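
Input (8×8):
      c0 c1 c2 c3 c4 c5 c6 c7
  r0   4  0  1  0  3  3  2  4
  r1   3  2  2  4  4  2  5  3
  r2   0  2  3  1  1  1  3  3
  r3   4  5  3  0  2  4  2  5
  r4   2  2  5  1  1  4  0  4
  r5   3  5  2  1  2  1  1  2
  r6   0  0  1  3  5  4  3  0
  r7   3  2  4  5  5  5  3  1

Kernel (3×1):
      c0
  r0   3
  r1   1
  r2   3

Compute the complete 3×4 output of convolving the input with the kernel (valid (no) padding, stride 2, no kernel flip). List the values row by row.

15 14 16 20
10 27 8 11
9 20 20 10

Output[0,0]: The receptive field on the input at this output position is [4 / 3 / 0]. Elementwise product with the kernel and sum: 4·3 + 3·1 + 0·3.
Output[0,1]: The receptive field on the input at this output position is [1 / 2 / 3]. Elementwise product with the kernel and sum: 1·3 + 2·1 + 3·3.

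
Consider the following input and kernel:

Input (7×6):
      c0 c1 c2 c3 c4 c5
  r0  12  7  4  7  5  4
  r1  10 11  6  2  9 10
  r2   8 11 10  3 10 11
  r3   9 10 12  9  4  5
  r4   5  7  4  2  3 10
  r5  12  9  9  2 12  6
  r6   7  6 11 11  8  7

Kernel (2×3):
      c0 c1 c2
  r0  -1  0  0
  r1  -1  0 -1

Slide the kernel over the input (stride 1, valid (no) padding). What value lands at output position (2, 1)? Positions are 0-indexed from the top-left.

-30

The receptive field on the input at this output position is [11 10 3 / 10 12 9]. Elementwise product with the kernel and sum: 11·-1 + 10·-1 + 9·-1.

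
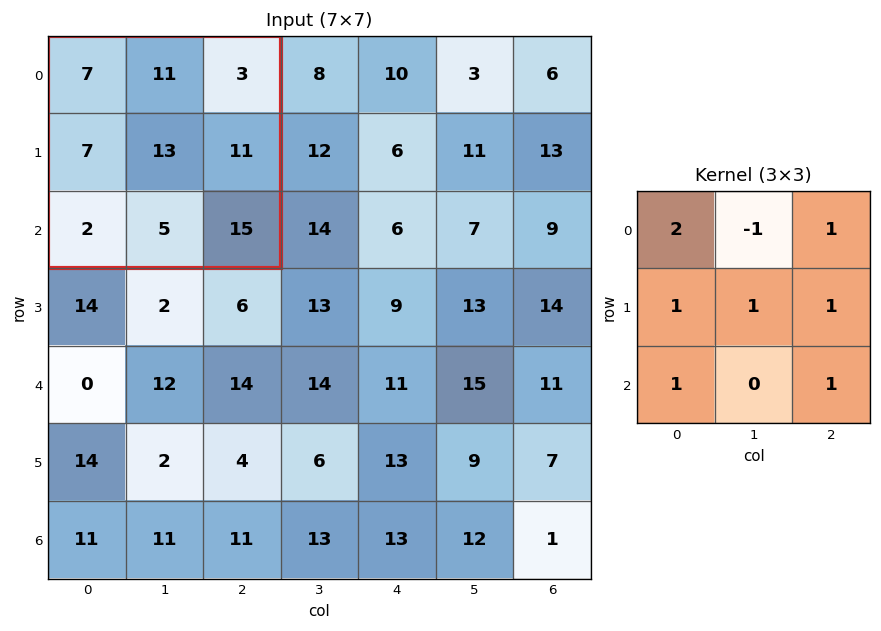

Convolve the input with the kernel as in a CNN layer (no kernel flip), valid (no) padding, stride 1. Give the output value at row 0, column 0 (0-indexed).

54

The receptive field on the input at this output position is [7 11 3 / 7 13 11 / 2 5 15]. Elementwise product with the kernel and sum: 7·2 + 11·-1 + 3·1 + 7·1 + 13·1 + 11·1 + 2·1 + 15·1.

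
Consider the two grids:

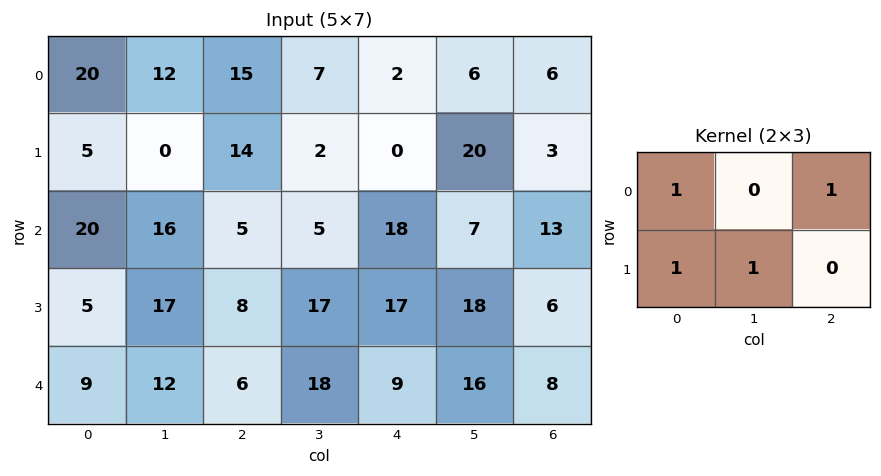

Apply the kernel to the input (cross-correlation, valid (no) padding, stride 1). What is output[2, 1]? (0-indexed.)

46

The receptive field on the input at this output position is [16 5 5 / 17 8 17]. Elementwise product with the kernel and sum: 16·1 + 5·1 + 17·1 + 8·1.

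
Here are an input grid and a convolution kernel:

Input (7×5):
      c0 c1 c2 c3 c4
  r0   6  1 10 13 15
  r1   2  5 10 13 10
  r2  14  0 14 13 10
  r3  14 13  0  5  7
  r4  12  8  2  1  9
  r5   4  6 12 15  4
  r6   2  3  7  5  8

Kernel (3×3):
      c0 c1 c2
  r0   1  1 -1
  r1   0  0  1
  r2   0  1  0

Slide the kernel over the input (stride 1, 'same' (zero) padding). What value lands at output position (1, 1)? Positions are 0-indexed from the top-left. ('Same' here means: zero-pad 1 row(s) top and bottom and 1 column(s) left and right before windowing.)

The receptive field on the zero-padded input at this output position is [6 1 10 / 2 5 10 / 14 0 14]. Elementwise product with the kernel and sum: 6·1 + 1·1 + 10·-1 + 10·1 + 0·1.

7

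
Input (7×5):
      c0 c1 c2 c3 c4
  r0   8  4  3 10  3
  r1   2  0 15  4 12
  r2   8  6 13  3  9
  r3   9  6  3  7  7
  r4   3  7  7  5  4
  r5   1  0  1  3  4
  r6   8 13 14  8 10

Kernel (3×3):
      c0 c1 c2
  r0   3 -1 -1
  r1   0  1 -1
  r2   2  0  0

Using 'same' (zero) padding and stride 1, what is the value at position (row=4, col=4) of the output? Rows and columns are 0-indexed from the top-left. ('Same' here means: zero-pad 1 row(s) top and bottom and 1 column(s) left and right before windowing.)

24

The receptive field on the zero-padded input at this output position is [7 7 0 / 5 4 0 / 3 4 0]. Elementwise product with the kernel and sum: 7·3 + 7·-1 + 0·-1 + 4·1 + 0·-1 + 3·2.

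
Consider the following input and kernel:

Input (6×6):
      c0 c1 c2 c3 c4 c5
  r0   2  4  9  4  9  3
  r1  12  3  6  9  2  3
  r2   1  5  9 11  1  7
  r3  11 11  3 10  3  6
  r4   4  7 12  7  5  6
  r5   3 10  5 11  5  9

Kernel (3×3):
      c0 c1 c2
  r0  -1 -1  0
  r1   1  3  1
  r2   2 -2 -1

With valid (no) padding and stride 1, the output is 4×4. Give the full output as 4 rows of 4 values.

Output[0,0]: The receptive field on the input at this output position is [2 4 9 / 12 3 6 / 1 5 9]. Elementwise product with the kernel and sum: 2·-1 + 4·-1 + 12·1 + 3·3 + 6·1 + 1·2 + 5·-2 + 9·-1.
Output[0,1]: The receptive field on the input at this output position is [4 9 4 / 3 6 9 / 5 9 11]. Elementwise product with the kernel and sum: 4·-1 + 9·-1 + 3·1 + 6·3 + 9·1 + 5·2 + 9·-2 + 11·-1.

4 -2 17 18
7 40 11 18
23 -1 21 11
-4 35 8 18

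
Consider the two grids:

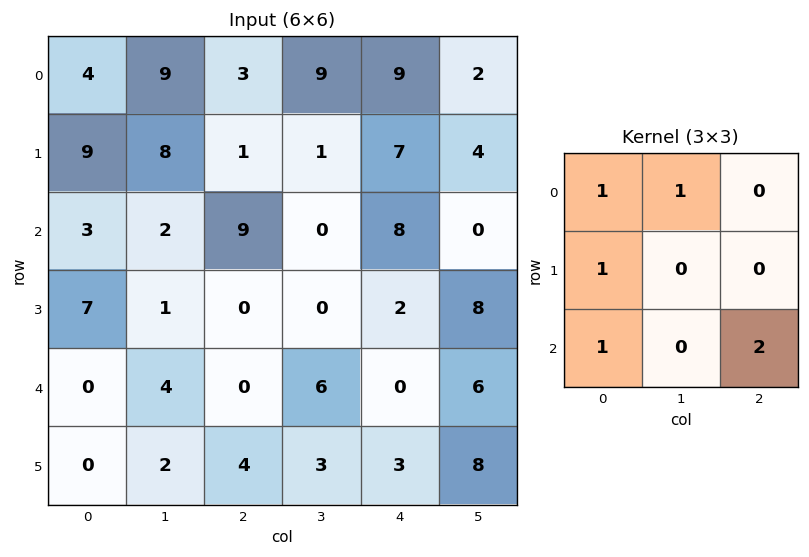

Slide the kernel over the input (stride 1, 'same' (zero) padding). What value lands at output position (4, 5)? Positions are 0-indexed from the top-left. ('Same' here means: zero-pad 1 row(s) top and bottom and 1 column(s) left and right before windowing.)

The receptive field on the zero-padded input at this output position is [2 8 0 / 0 6 0 / 3 8 0]. Elementwise product with the kernel and sum: 2·1 + 8·1 + 0·1 + 3·1 + 0·2.

13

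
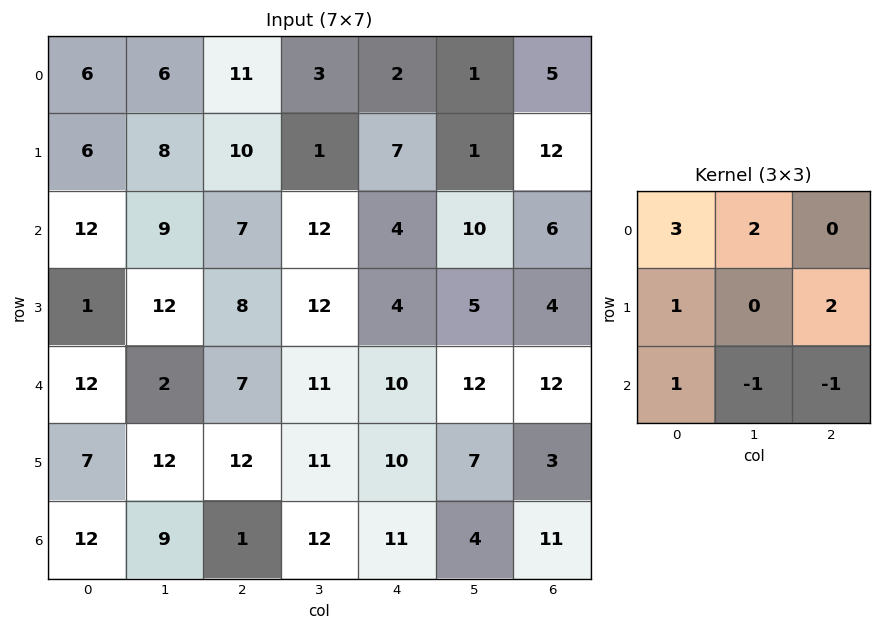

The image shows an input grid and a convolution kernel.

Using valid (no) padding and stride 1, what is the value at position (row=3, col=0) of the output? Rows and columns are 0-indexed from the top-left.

The receptive field on the input at this output position is [1 12 8 / 12 2 7 / 7 12 12]. Elementwise product with the kernel and sum: 1·3 + 12·2 + 12·1 + 7·2 + 7·1 + 12·-1 + 12·-1.

36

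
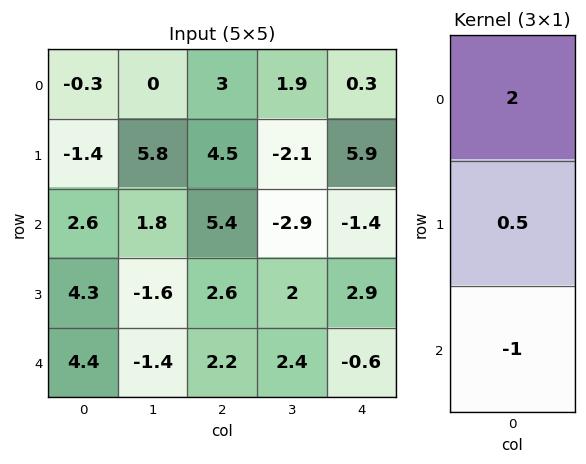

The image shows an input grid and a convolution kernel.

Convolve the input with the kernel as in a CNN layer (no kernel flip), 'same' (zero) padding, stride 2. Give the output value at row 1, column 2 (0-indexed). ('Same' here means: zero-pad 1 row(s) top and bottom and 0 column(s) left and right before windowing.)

8.2

The receptive field on the zero-padded input at this output position is [5.9 / -1.4 / 2.9]. Elementwise product with the kernel and sum: 5.9·2 + -1.4·0.5 + 2.9·-1.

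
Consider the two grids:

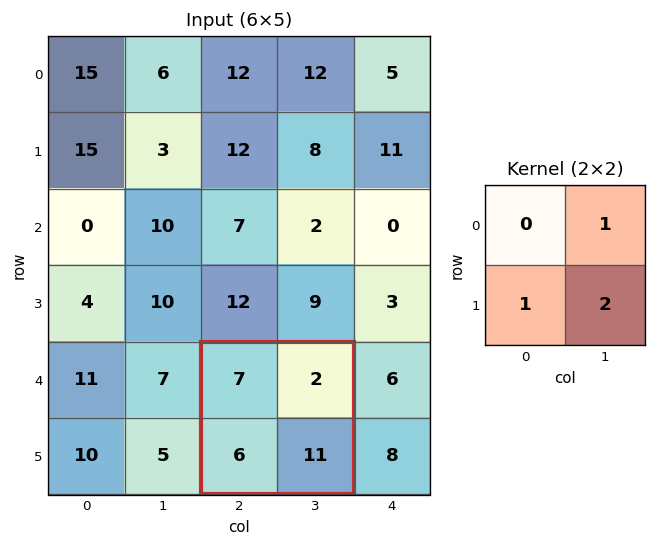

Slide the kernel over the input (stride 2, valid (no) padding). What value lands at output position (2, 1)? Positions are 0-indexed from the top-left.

The receptive field on the input at this output position is [7 2 / 6 11]. Elementwise product with the kernel and sum: 2·1 + 6·1 + 11·2.

30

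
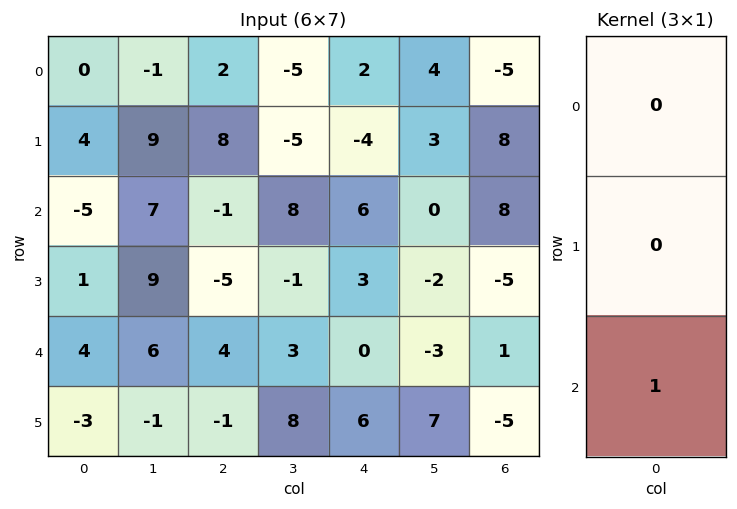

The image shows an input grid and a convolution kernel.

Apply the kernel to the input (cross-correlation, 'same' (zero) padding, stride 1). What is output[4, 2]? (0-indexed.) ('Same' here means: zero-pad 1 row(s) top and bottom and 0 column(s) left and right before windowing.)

The receptive field on the zero-padded input at this output position is [-5 / 4 / -1]. Elementwise product with the kernel and sum: -1·1.

-1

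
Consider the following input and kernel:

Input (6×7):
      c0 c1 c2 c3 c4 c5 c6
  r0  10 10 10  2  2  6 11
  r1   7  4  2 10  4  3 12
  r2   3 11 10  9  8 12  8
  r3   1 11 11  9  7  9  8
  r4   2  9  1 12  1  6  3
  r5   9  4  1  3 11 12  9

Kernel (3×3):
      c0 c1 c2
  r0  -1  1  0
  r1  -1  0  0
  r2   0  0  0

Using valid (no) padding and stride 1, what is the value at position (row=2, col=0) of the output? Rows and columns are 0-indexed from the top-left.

The receptive field on the input at this output position is [3 11 10 / 1 11 11 / 2 9 1]. Elementwise product with the kernel and sum: 3·-1 + 11·1 + 1·-1.

7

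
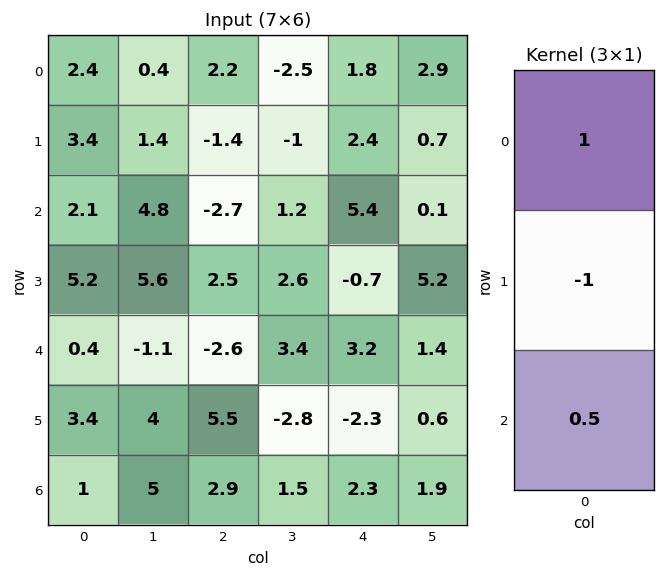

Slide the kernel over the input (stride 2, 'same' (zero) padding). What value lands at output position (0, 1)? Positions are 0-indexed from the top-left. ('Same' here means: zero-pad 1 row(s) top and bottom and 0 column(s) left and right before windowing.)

The receptive field on the zero-padded input at this output position is [0 / 2.2 / -1.4]. Elementwise product with the kernel and sum: 0·1 + 2.2·-1 + -1.4·0.5.

-2.9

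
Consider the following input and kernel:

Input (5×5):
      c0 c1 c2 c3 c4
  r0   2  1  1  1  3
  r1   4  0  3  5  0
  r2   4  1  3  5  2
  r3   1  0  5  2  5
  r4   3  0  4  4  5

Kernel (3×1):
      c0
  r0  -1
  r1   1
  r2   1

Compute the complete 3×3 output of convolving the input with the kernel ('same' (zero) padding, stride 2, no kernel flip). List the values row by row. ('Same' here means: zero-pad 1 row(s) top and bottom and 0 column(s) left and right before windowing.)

6 4 3
1 5 7
2 -1 0

Output[0,0]: The receptive field on the zero-padded input at this output position is [0 / 2 / 4]. Elementwise product with the kernel and sum: 0·-1 + 2·1 + 4·1.
Output[0,1]: The receptive field on the zero-padded input at this output position is [0 / 1 / 3]. Elementwise product with the kernel and sum: 0·-1 + 1·1 + 3·1.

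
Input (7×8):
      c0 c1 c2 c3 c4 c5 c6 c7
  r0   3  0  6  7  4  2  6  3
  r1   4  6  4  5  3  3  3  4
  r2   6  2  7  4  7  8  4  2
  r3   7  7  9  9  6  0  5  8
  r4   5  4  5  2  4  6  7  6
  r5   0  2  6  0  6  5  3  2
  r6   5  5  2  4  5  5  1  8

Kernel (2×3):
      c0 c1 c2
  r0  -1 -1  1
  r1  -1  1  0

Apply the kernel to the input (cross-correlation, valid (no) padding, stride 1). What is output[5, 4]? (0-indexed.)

The receptive field on the input at this output position is [6 5 3 / 5 5 1]. Elementwise product with the kernel and sum: 6·-1 + 5·-1 + 3·1 + 5·-1 + 5·1.

-8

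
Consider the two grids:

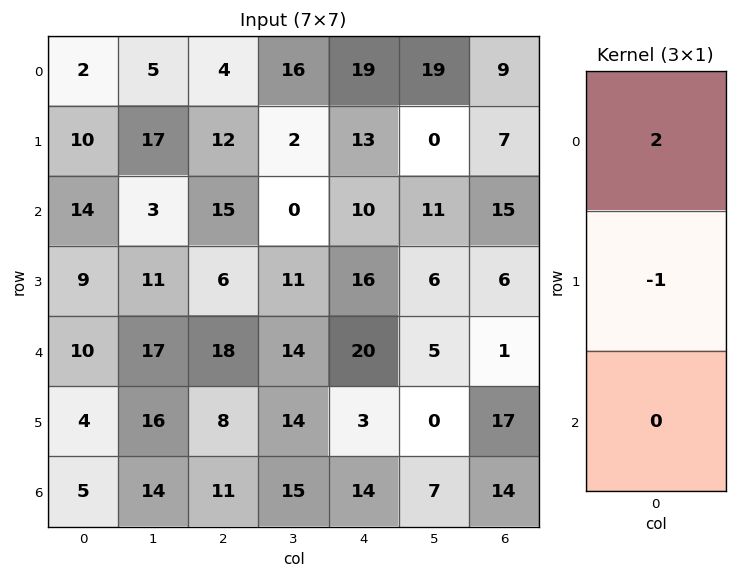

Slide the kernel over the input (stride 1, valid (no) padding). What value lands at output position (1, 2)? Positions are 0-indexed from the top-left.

9

The receptive field on the input at this output position is [12 / 15 / 6]. Elementwise product with the kernel and sum: 12·2 + 15·-1.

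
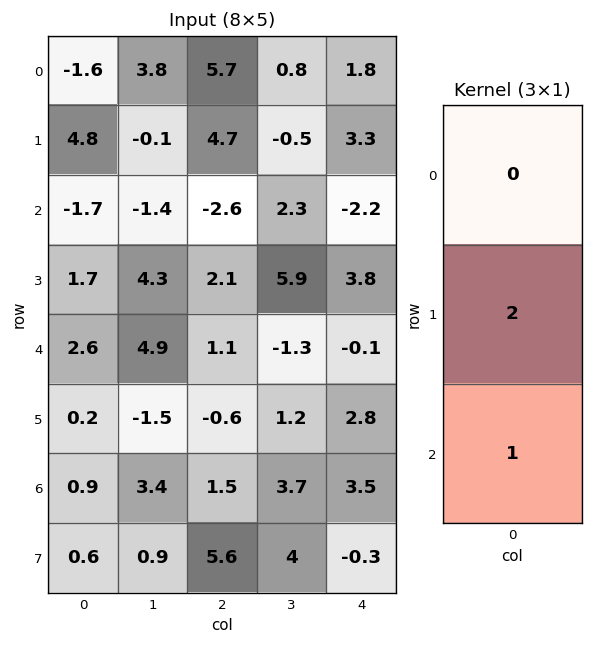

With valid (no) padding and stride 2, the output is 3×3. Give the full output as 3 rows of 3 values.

7.9 6.8 4.4
6 5.3 7.5
1.3 0.3 9.1

Output[0,0]: The receptive field on the input at this output position is [-1.6 / 4.8 / -1.7]. Elementwise product with the kernel and sum: 4.8·2 + -1.7·1.
Output[0,1]: The receptive field on the input at this output position is [5.7 / 4.7 / -2.6]. Elementwise product with the kernel and sum: 4.7·2 + -2.6·1.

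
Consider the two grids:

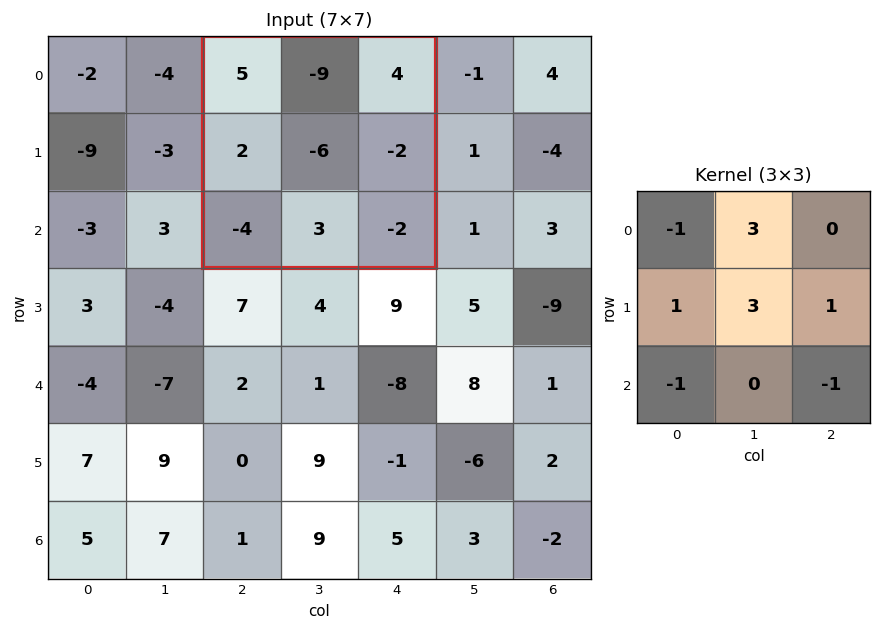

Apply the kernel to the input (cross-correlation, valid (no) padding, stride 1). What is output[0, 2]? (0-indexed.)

The receptive field on the input at this output position is [5 -9 4 / 2 -6 -2 / -4 3 -2]. Elementwise product with the kernel and sum: 5·-1 + -9·3 + 2·1 + -6·3 + -2·1 + -4·-1 + -2·-1.

-44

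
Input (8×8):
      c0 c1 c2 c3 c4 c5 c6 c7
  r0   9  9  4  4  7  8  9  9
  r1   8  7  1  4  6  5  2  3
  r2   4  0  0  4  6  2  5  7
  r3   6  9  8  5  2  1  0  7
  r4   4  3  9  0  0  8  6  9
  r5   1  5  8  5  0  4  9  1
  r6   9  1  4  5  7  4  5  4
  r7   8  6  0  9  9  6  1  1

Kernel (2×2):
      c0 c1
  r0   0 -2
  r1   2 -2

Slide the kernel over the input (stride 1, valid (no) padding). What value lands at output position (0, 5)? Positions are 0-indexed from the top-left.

The receptive field on the input at this output position is [8 9 / 5 2]. Elementwise product with the kernel and sum: 9·-2 + 5·2 + 2·-2.

-12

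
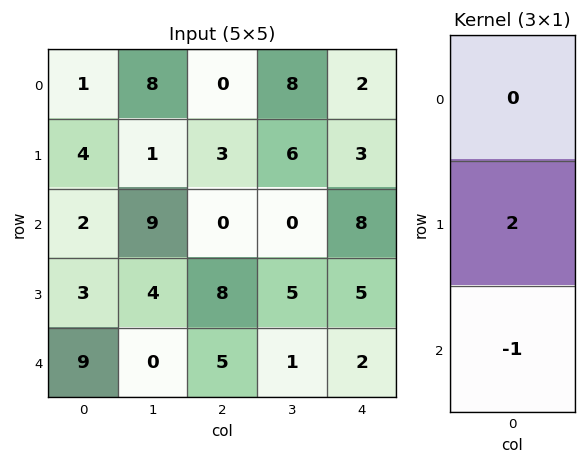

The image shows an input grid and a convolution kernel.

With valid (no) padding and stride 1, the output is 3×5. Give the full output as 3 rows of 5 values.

6 -7 6 12 -2
1 14 -8 -5 11
-3 8 11 9 8

Output[0,0]: The receptive field on the input at this output position is [1 / 4 / 2]. Elementwise product with the kernel and sum: 4·2 + 2·-1.
Output[0,1]: The receptive field on the input at this output position is [8 / 1 / 9]. Elementwise product with the kernel and sum: 1·2 + 9·-1.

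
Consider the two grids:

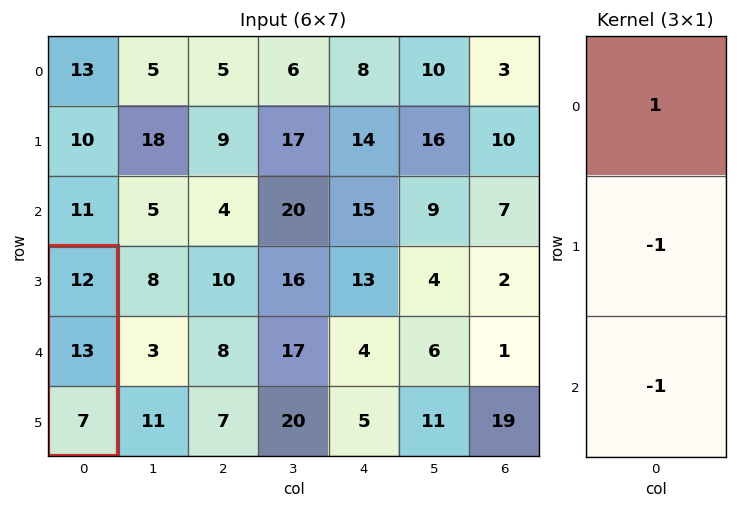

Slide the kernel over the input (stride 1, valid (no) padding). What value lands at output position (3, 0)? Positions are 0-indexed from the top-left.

-8

The receptive field on the input at this output position is [12 / 13 / 7]. Elementwise product with the kernel and sum: 12·1 + 13·-1 + 7·-1.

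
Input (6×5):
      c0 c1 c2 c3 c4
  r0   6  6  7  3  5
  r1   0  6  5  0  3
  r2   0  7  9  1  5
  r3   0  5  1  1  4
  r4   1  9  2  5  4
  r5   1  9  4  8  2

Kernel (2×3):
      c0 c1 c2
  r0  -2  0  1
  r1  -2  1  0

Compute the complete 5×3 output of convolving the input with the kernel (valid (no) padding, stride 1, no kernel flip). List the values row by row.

Output[0,0]: The receptive field on the input at this output position is [6 6 7 / 0 6 5]. Elementwise product with the kernel and sum: 6·-2 + 7·1 + 0·-2 + 6·1.

1 -16 -19
12 -17 -24
14 -22 -14
8 -25 3
7 -27 0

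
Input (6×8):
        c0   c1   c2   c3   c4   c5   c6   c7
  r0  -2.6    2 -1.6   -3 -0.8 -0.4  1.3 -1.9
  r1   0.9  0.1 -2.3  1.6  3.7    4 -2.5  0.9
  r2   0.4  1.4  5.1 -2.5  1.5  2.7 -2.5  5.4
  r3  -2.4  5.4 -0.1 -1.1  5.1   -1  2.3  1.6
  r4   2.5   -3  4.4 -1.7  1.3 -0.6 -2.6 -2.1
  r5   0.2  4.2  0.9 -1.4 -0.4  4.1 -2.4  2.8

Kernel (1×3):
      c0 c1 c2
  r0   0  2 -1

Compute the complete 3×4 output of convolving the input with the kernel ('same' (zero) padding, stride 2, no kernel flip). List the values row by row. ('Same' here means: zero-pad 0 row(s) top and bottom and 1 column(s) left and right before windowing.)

Output[0,0]: The receptive field on the zero-padded input at this output position is [0 -2.6 2]. Elementwise product with the kernel and sum: -2.6·2 + 2·-1.
Output[0,1]: The receptive field on the zero-padded input at this output position is [2 -1.6 -3]. Elementwise product with the kernel and sum: -1.6·2 + -3·-1.

-7.2 -0.2 -1.2 4.5
-0.6 12.7 0.3 -10.4
8 10.5 3.2 -3.1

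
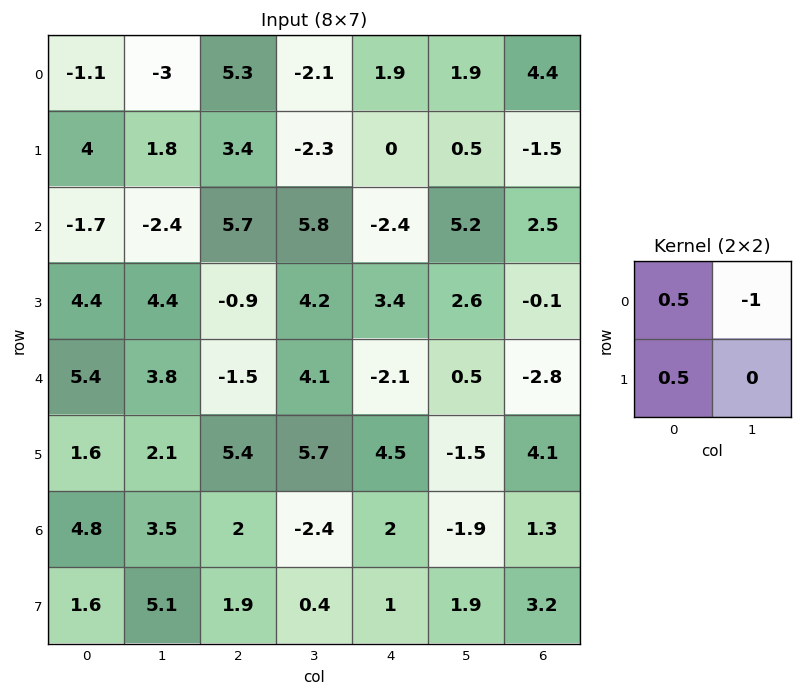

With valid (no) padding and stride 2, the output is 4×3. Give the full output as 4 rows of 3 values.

4.45 6.45 -0.95
3.75 -3.4 -4.7
-0.3 -2.15 0.7
-0.3 4.35 3.4

Output[0,0]: The receptive field on the input at this output position is [-1.1 -3 / 4 1.8]. Elementwise product with the kernel and sum: -1.1·0.5 + -3·-1 + 4·0.5.
Output[0,1]: The receptive field on the input at this output position is [5.3 -2.1 / 3.4 -2.3]. Elementwise product with the kernel and sum: 5.3·0.5 + -2.1·-1 + 3.4·0.5.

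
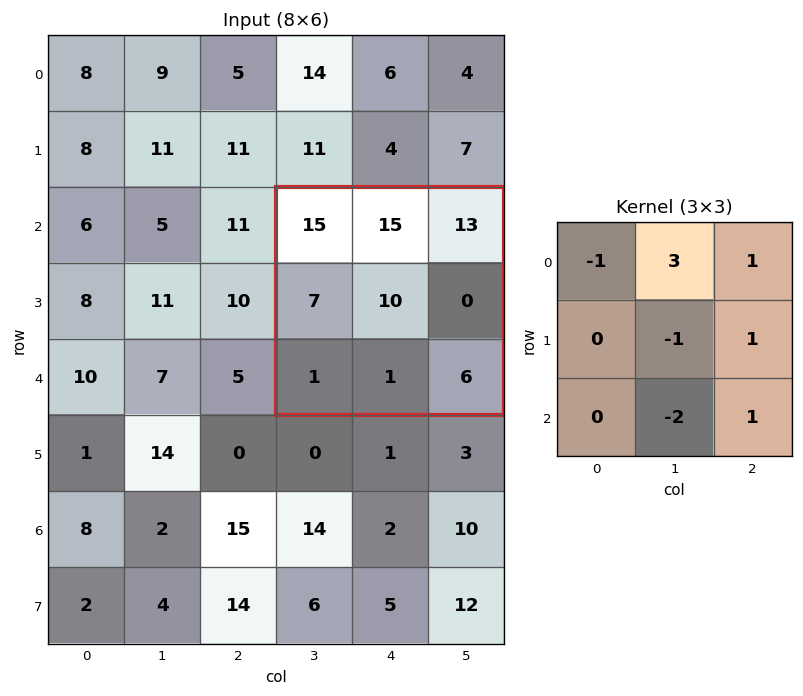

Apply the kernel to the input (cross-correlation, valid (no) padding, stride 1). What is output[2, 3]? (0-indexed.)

37

The receptive field on the input at this output position is [15 15 13 / 7 10 0 / 1 1 6]. Elementwise product with the kernel and sum: 15·-1 + 15·3 + 13·1 + 10·-1 + 0·1 + 1·-2 + 6·1.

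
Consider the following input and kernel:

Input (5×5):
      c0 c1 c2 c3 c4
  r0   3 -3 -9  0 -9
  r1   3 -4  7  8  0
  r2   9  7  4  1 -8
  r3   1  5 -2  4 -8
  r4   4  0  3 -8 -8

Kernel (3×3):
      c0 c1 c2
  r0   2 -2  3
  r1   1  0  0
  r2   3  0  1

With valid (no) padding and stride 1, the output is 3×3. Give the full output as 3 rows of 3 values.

Output[0,0]: The receptive field on the input at this output position is [3 -3 -9 / 3 -4 7 / 9 7 4]. Elementwise product with the kernel and sum: 3·2 + -3·-2 + -9·3 + 3·1 + 9·3 + 4·1.

19 30 -34
45 28 -12
32 6 -19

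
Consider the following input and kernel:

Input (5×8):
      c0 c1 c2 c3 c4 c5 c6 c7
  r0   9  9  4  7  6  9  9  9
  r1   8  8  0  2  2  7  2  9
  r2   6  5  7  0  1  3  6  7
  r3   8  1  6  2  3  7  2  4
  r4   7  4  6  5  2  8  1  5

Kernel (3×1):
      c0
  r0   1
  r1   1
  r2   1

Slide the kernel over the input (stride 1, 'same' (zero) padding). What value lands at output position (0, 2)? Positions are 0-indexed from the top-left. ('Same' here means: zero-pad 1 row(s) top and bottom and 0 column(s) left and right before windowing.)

4

The receptive field on the zero-padded input at this output position is [0 / 4 / 0]. Elementwise product with the kernel and sum: 0·1 + 4·1 + 0·1.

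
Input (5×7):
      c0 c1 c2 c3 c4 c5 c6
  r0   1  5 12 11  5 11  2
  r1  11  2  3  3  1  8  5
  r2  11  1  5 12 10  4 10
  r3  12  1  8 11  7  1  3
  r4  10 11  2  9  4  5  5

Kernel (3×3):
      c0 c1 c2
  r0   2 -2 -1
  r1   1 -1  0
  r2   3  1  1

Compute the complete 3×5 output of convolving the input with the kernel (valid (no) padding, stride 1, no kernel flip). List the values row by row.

Output[0,0]: The receptive field on the input at this output position is [1 5 12 / 11 2 3 / 11 1 5]. Elementwise product with the kernel and sum: 1·2 + 5·-2 + 12·-1 + 11·1 + 2·-1 + 11·3 + 1·1 + 5·1.

28 -6 34 53 23
70 13 34 39 12
69 17 -8 40 30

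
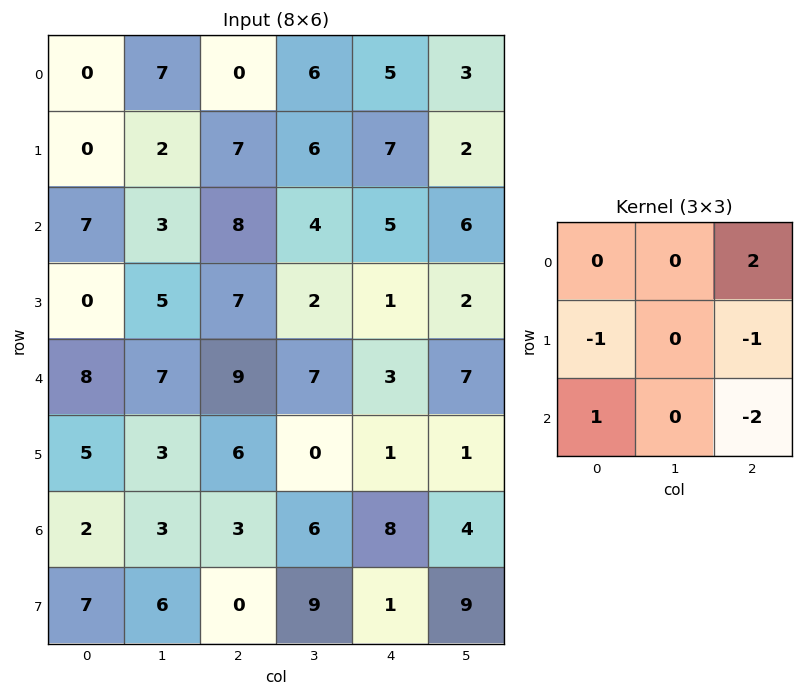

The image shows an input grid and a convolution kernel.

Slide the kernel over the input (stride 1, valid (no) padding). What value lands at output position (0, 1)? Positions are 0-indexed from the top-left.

-1

The receptive field on the input at this output position is [7 0 6 / 2 7 6 / 3 8 4]. Elementwise product with the kernel and sum: 6·2 + 2·-1 + 6·-1 + 3·1 + 4·-2.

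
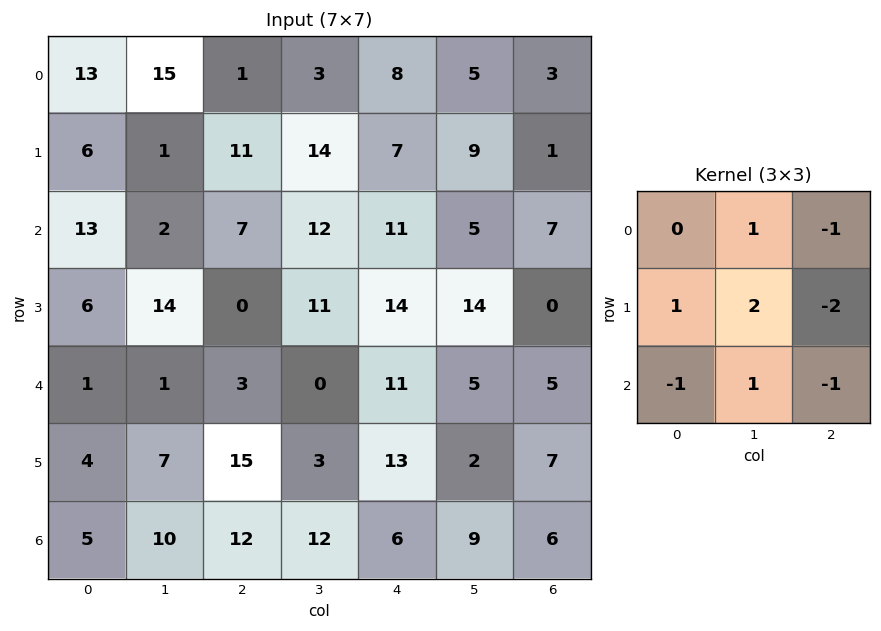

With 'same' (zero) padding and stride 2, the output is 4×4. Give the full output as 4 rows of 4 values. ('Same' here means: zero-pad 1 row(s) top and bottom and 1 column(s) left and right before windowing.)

1 7 -7 3
19 -36 11 6
-11 1 20 20
-13 22 17 28

Output[0,0]: The receptive field on the zero-padded input at this output position is [0 0 0 / 0 13 15 / 0 6 1]. Elementwise product with the kernel and sum: 0·1 + 0·-1 + 0·1 + 13·2 + 15·-2 + 0·-1 + 6·1 + 1·-1.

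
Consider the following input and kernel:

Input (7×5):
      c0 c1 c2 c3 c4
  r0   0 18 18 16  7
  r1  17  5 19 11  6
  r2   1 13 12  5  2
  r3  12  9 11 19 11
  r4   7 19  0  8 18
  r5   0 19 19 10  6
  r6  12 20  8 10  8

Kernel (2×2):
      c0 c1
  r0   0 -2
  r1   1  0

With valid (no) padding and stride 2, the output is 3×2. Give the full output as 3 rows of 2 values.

-19 -13
-14 1
-38 3

Output[0,0]: The receptive field on the input at this output position is [0 18 / 17 5]. Elementwise product with the kernel and sum: 18·-2 + 17·1.
Output[0,1]: The receptive field on the input at this output position is [18 16 / 19 11]. Elementwise product with the kernel and sum: 16·-2 + 19·1.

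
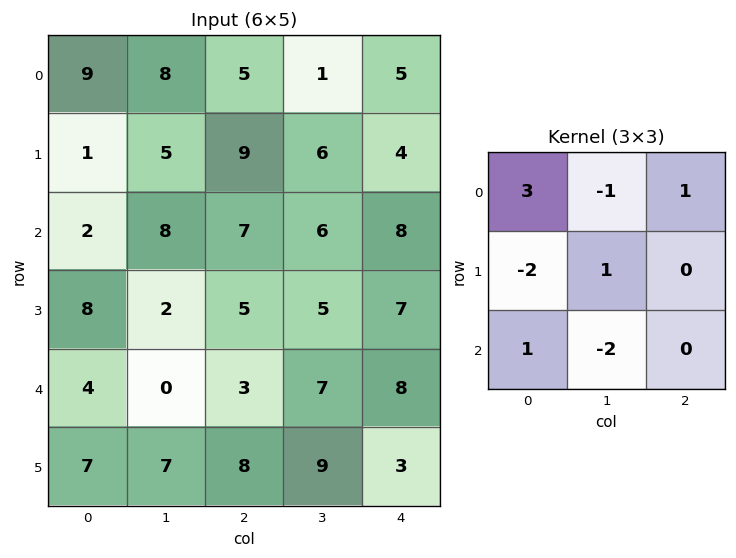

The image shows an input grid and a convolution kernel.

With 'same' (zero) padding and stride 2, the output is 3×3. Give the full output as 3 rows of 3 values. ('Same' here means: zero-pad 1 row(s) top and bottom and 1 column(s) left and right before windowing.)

7 -24 1
-10 -5 1
-16 0 5

Output[0,0]: The receptive field on the zero-padded input at this output position is [0 0 0 / 0 9 8 / 0 1 5]. Elementwise product with the kernel and sum: 0·3 + 0·-1 + 0·1 + 0·-2 + 9·1 + 0·1 + 1·-2.
Output[0,1]: The receptive field on the zero-padded input at this output position is [0 0 0 / 8 5 1 / 5 9 6]. Elementwise product with the kernel and sum: 0·3 + 0·-1 + 0·1 + 8·-2 + 5·1 + 5·1 + 9·-2.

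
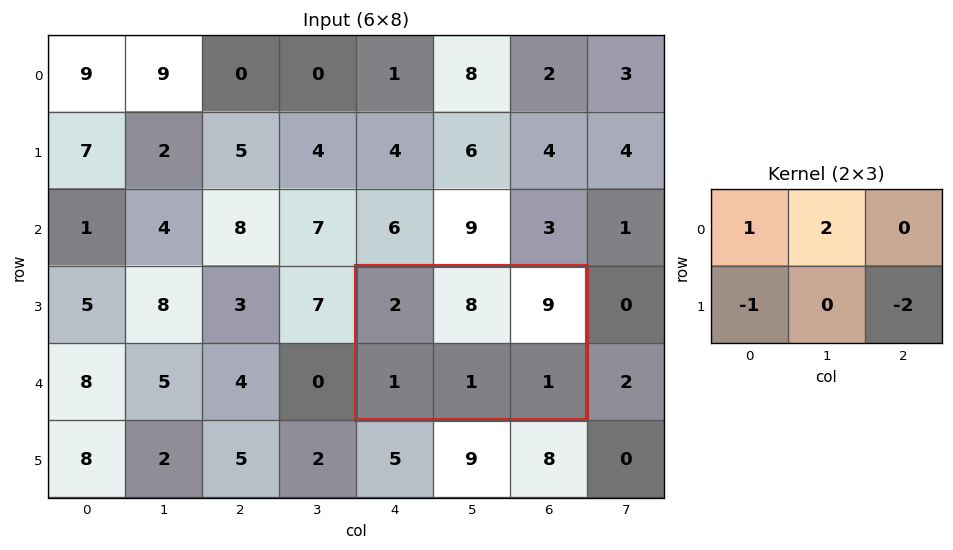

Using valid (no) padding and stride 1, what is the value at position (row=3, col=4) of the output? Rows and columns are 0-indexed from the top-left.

The receptive field on the input at this output position is [2 8 9 / 1 1 1]. Elementwise product with the kernel and sum: 2·1 + 8·2 + 1·-1 + 1·-2.

15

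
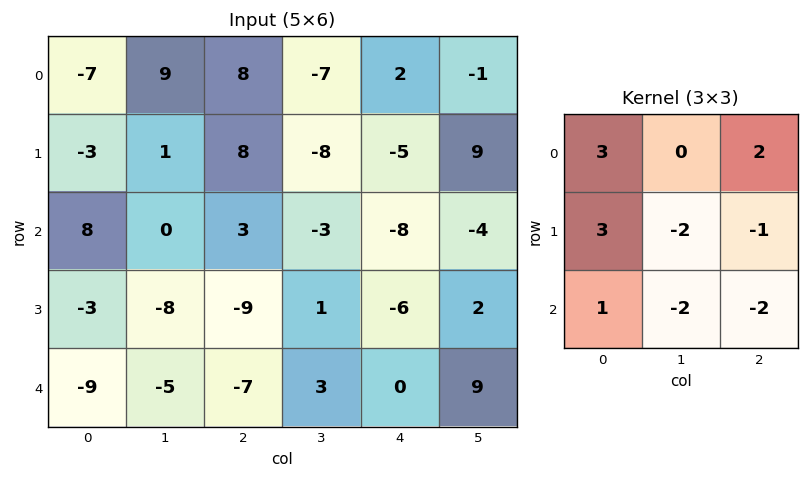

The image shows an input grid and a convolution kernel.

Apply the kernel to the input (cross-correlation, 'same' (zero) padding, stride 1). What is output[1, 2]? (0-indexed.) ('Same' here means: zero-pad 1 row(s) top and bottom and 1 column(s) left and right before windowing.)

8

The receptive field on the zero-padded input at this output position is [9 8 -7 / 1 8 -8 / 0 3 -3]. Elementwise product with the kernel and sum: 9·3 + -7·2 + 1·3 + 8·-2 + -8·-1 + 0·1 + 3·-2 + -3·-2.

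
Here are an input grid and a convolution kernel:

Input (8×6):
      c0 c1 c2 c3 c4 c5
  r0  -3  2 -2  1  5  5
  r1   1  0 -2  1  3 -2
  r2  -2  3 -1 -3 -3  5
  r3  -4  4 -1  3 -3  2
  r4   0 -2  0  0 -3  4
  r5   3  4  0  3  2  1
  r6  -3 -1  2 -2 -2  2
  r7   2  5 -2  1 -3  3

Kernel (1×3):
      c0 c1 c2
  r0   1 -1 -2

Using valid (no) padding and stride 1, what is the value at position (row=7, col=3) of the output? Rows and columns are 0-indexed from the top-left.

-2

The receptive field on the input at this output position is [1 -3 3]. Elementwise product with the kernel and sum: 1·1 + -3·-1 + 3·-2.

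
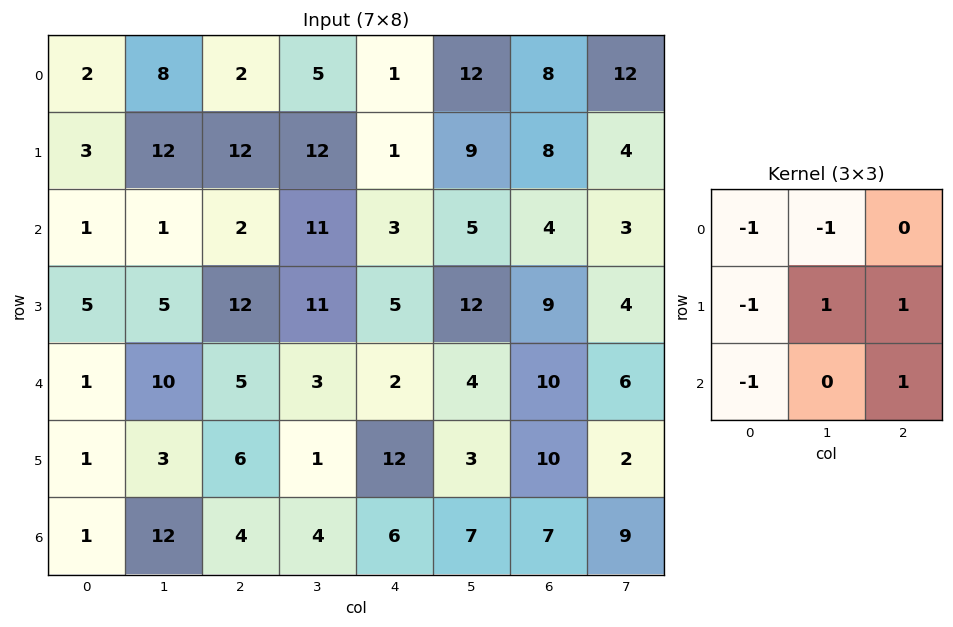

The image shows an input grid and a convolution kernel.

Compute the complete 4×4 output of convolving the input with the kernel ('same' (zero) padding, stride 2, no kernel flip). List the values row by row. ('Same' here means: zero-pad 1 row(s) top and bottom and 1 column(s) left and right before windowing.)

22 -1 5 3
4 -6 -15 -23
9 -21 -11 -10
12 -13 -4 -4

Output[0,0]: The receptive field on the zero-padded input at this output position is [0 0 0 / 0 2 8 / 0 3 12]. Elementwise product with the kernel and sum: 0·-1 + 0·-1 + 0·-1 + 2·1 + 8·1 + 0·-1 + 12·1.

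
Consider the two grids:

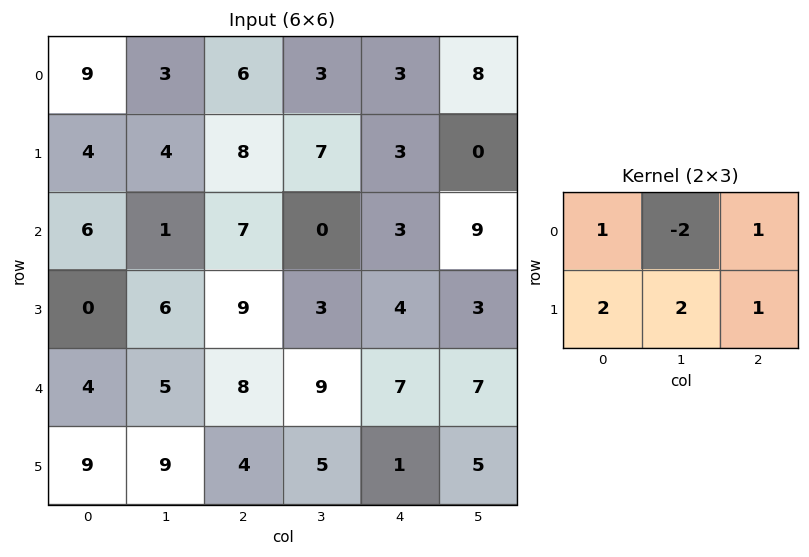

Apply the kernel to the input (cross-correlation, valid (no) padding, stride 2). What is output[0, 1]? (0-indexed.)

36

The receptive field on the input at this output position is [6 3 3 / 8 7 3]. Elementwise product with the kernel and sum: 6·1 + 3·-2 + 3·1 + 8·2 + 7·2 + 3·1.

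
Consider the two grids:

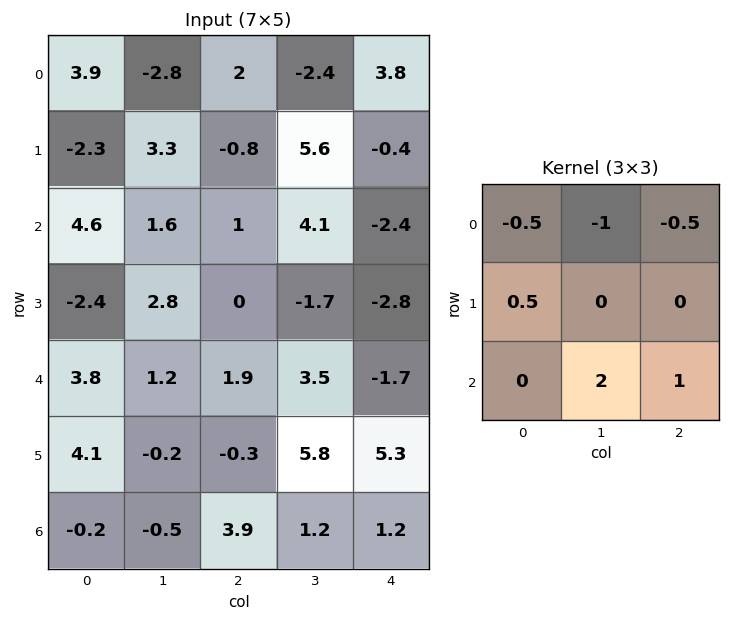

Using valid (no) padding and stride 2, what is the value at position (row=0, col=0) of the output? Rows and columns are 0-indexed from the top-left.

2.9

The receptive field on the input at this output position is [3.9 -2.8 2 / -2.3 3.3 -0.8 / 4.6 1.6 1]. Elementwise product with the kernel and sum: 3.9·-0.5 + -2.8·-1 + 2·-0.5 + -2.3·0.5 + 1.6·2 + 1·1.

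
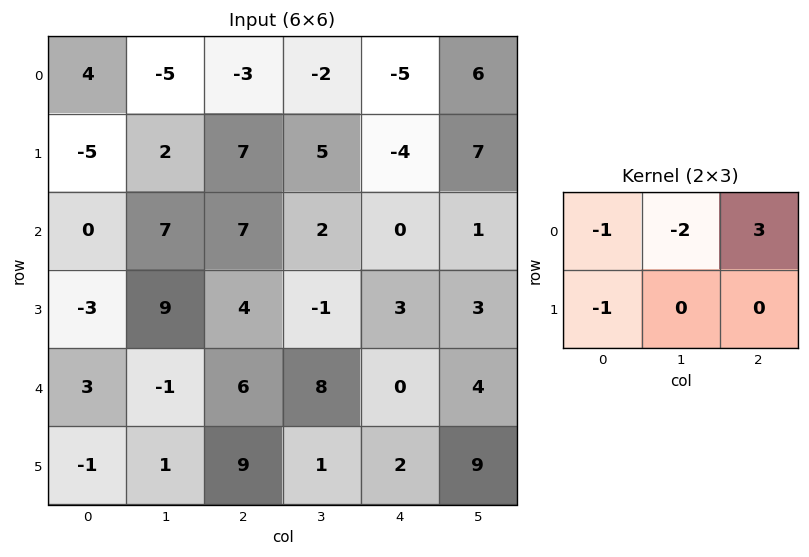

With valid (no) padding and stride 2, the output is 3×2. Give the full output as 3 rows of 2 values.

Output[0,0]: The receptive field on the input at this output position is [4 -5 -3 / -5 2 7]. Elementwise product with the kernel and sum: 4·-1 + -5·-2 + -3·3 + -5·-1.

2 -15
10 -15
18 -31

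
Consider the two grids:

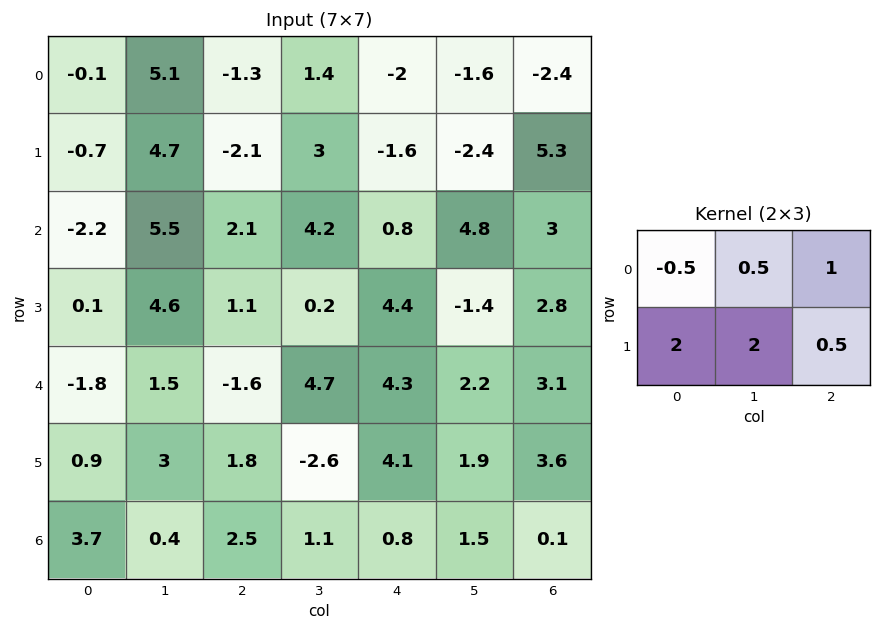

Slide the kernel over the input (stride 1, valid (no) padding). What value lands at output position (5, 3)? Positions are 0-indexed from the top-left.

The receptive field on the input at this output position is [-2.6 4.1 1.9 / 1.1 0.8 1.5]. Elementwise product with the kernel and sum: -2.6·-0.5 + 4.1·0.5 + 1.9·1 + 1.1·2 + 0.8·2 + 1.5·0.5.

9.8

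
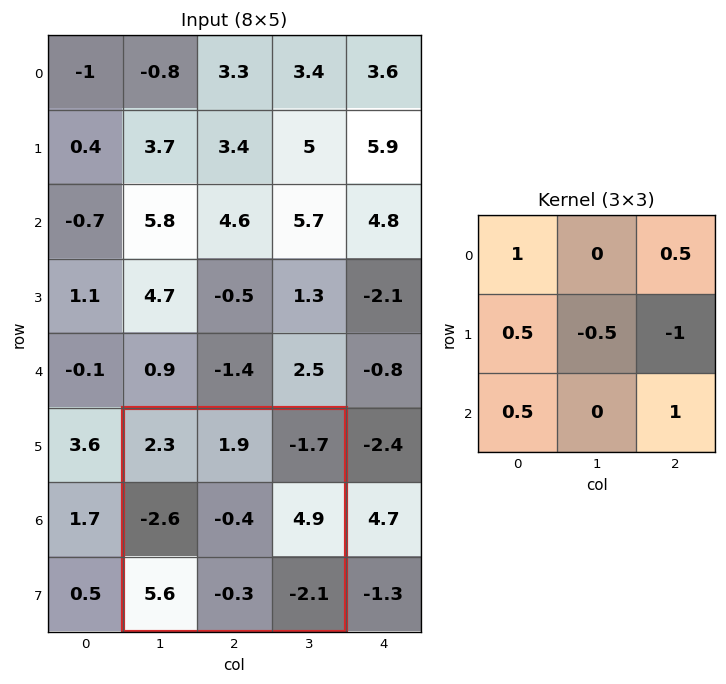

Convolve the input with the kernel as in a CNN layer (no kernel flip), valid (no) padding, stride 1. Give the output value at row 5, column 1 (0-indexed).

-3.85

The receptive field on the input at this output position is [2.3 1.9 -1.7 / -2.6 -0.4 4.9 / 5.6 -0.3 -2.1]. Elementwise product with the kernel and sum: 2.3·1 + -1.7·0.5 + -2.6·0.5 + -0.4·-0.5 + 4.9·-1 + 5.6·0.5 + -2.1·1.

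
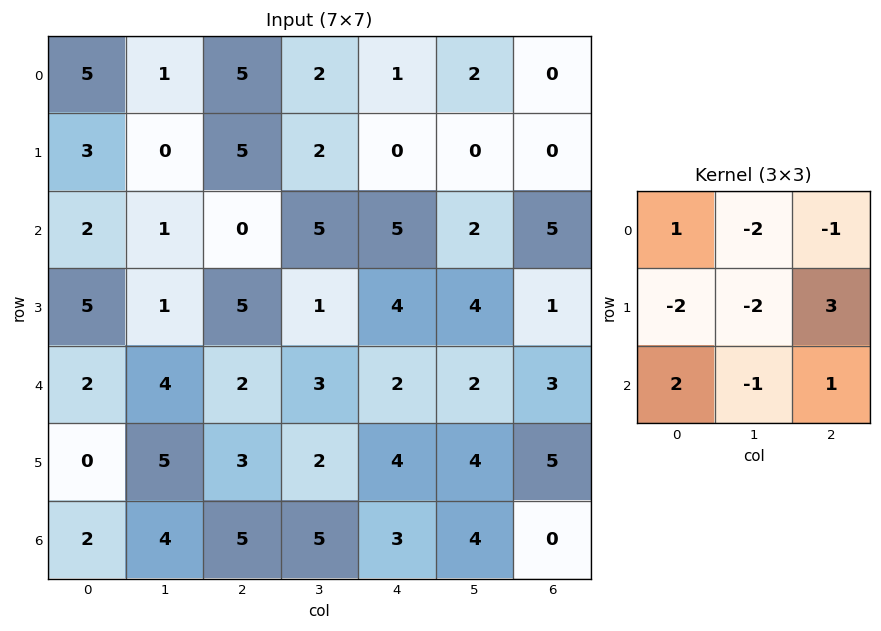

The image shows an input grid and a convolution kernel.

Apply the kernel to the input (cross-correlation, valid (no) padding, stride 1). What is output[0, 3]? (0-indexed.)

The receptive field on the input at this output position is [2 1 2 / 2 0 0 / 5 5 2]. Elementwise product with the kernel and sum: 2·1 + 1·-2 + 2·-1 + 2·-2 + 0·-2 + 0·3 + 5·2 + 5·-1 + 2·1.

1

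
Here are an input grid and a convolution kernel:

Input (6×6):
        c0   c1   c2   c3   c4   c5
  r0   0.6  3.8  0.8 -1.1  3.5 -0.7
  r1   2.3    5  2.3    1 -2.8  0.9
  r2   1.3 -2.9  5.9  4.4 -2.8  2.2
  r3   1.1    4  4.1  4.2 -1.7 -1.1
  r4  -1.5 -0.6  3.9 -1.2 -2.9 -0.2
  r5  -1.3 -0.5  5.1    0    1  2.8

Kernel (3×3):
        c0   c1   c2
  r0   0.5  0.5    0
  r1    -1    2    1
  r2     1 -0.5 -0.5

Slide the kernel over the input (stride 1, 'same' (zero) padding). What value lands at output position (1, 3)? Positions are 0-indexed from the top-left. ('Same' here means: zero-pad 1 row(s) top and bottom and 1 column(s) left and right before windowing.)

The receptive field on the zero-padded input at this output position is [0.8 -1.1 3.5 / 2.3 1 -2.8 / 5.9 4.4 -2.8]. Elementwise product with the kernel and sum: 0.8·0.5 + -1.1·0.5 + 2.3·-1 + 1·2 + -2.8·1 + 5.9·1 + 4.4·-0.5 + -2.8·-0.5.

1.85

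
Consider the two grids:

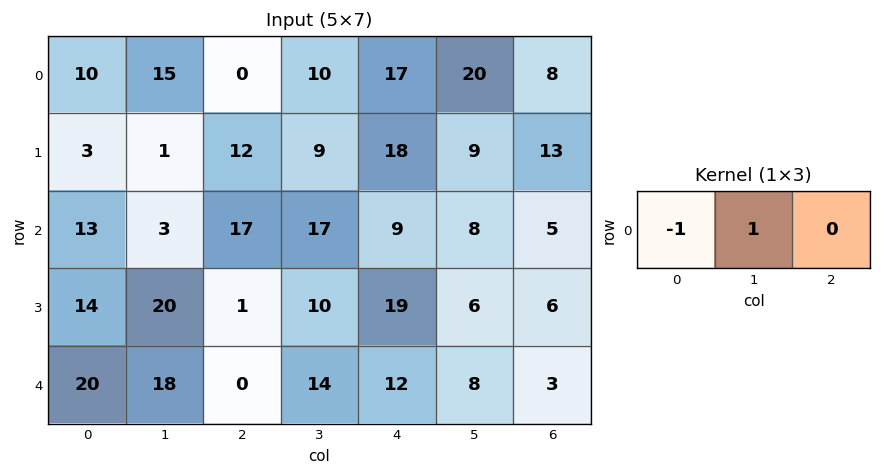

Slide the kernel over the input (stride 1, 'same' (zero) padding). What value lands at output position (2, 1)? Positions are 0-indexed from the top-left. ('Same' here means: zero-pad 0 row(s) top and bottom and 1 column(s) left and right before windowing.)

The receptive field on the zero-padded input at this output position is [13 3 17]. Elementwise product with the kernel and sum: 13·-1 + 3·1.

-10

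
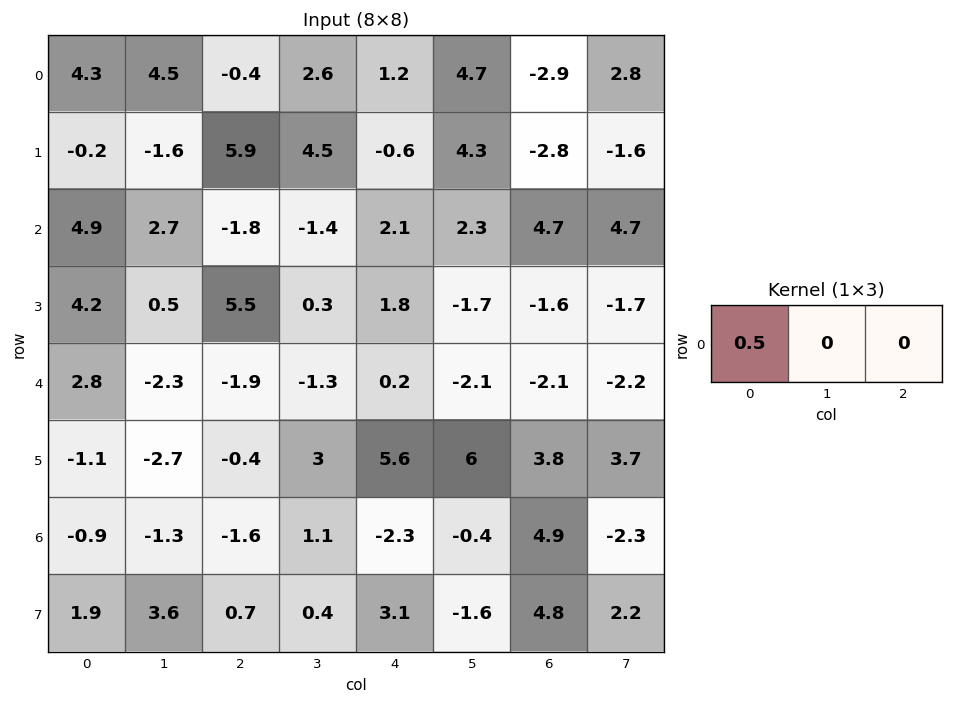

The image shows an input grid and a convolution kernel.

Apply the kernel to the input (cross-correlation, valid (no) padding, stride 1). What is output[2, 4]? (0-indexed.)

The receptive field on the input at this output position is [2.1 2.3 4.7]. Elementwise product with the kernel and sum: 2.1·0.5.

1.05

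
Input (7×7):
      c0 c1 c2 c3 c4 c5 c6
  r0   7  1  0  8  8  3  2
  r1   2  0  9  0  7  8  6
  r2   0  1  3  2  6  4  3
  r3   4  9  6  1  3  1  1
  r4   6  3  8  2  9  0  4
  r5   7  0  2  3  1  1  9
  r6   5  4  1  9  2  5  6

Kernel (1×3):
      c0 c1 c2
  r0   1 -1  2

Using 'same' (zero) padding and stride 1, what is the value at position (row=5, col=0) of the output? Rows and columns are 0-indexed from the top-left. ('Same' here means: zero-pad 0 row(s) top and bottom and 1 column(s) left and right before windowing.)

The receptive field on the zero-padded input at this output position is [0 7 0]. Elementwise product with the kernel and sum: 0·1 + 7·-1 + 0·2.

-7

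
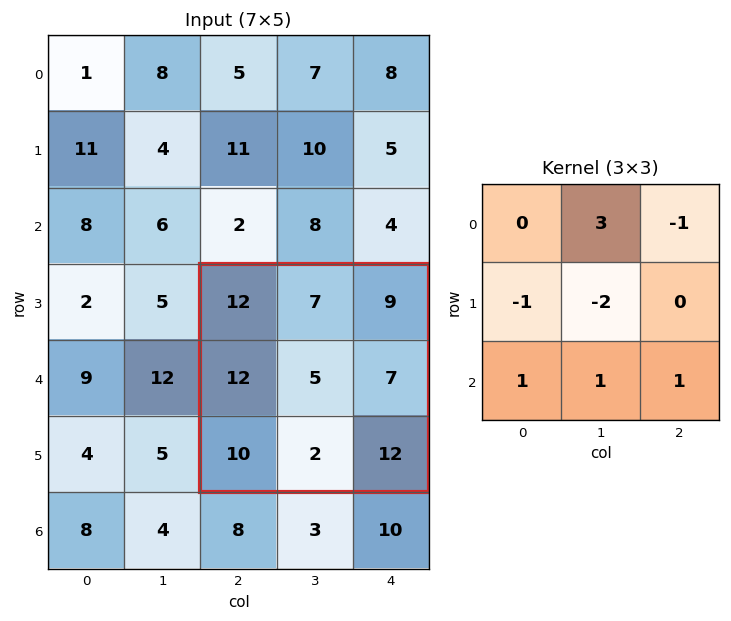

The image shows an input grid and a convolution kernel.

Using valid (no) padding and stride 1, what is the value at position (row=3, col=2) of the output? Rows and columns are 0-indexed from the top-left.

The receptive field on the input at this output position is [12 7 9 / 12 5 7 / 10 2 12]. Elementwise product with the kernel and sum: 7·3 + 9·-1 + 12·-1 + 5·-2 + 10·1 + 2·1 + 12·1.

14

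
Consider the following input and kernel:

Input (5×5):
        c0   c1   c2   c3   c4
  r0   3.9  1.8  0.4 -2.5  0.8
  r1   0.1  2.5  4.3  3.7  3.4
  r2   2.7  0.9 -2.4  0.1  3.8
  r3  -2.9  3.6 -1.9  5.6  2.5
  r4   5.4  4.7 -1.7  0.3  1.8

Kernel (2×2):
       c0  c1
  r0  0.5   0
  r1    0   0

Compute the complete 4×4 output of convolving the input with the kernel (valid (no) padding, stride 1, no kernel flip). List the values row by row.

1.95 0.9 0.2 -1.25
0.05 1.25 2.15 1.85
1.35 0.45 -1.2 0.05
-1.45 1.8 -0.95 2.8

Output[0,0]: The receptive field on the input at this output position is [3.9 1.8 / 0.1 2.5]. Elementwise product with the kernel and sum: 3.9·0.5.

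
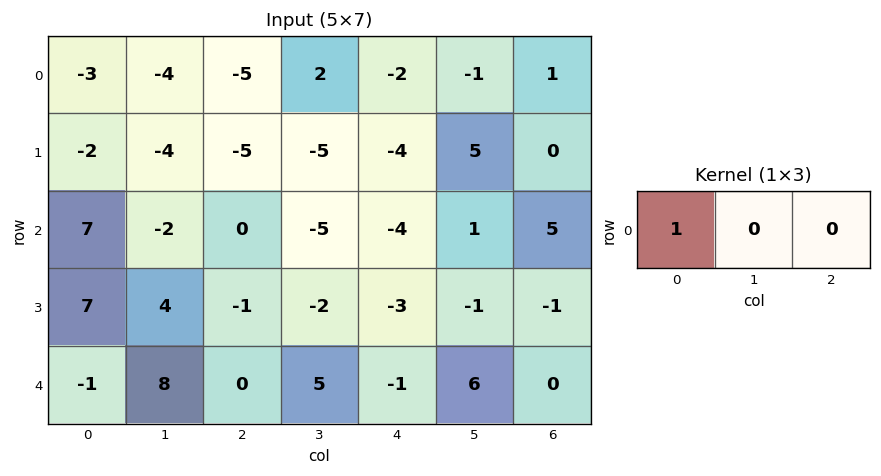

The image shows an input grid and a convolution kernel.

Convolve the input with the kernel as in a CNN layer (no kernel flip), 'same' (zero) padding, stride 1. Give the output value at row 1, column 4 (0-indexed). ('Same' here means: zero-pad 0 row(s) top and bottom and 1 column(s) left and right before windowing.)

-5

The receptive field on the zero-padded input at this output position is [-5 -4 5]. Elementwise product with the kernel and sum: -5·1.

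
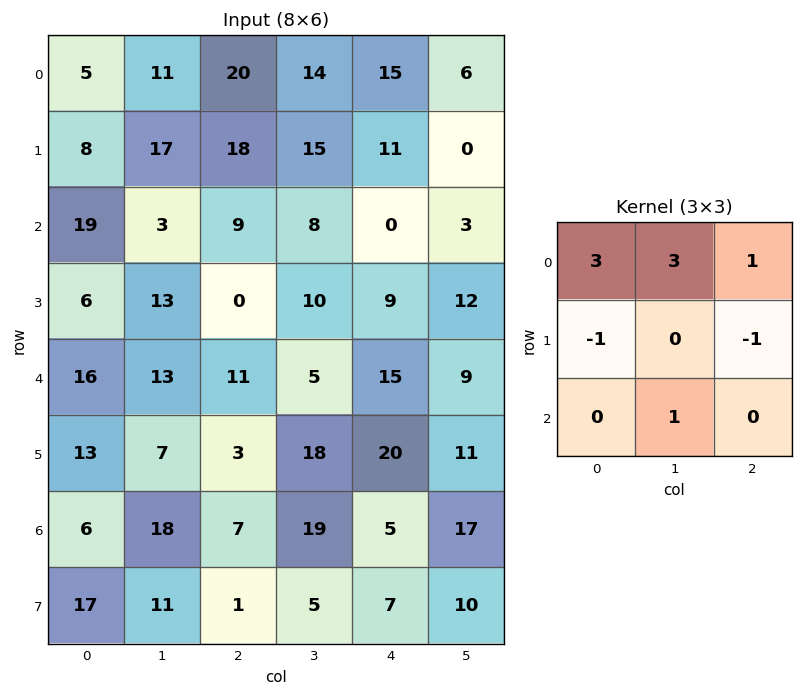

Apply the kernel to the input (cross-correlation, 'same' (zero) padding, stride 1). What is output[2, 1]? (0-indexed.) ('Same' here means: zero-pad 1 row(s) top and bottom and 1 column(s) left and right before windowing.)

The receptive field on the zero-padded input at this output position is [8 17 18 / 19 3 9 / 6 13 0]. Elementwise product with the kernel and sum: 8·3 + 17·3 + 18·1 + 19·-1 + 9·-1 + 13·1.

78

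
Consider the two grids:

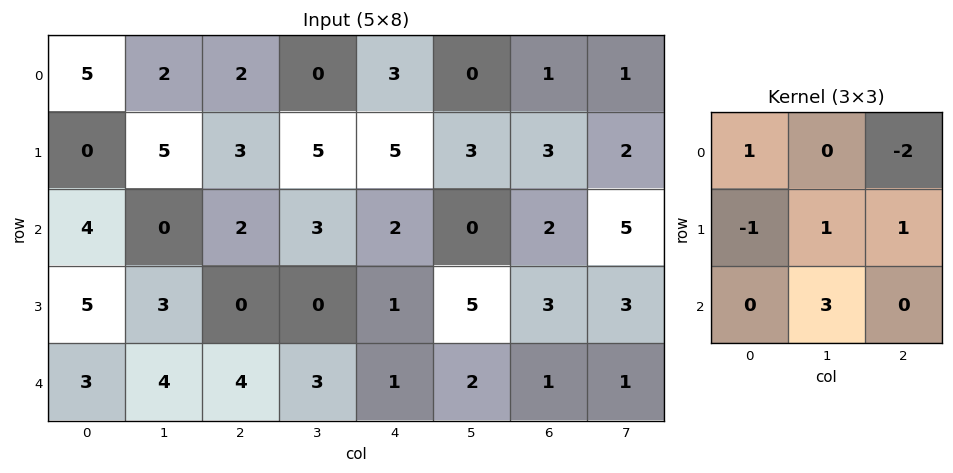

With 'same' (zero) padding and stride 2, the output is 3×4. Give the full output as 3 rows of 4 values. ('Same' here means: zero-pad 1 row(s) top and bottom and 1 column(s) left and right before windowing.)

Output[0,0]: The receptive field on the zero-padded input at this output position is [0 0 0 / 0 5 2 / 0 0 5]. Elementwise product with the kernel and sum: 0·1 + 0·-2 + 0·-1 + 5·1 + 2·1 + 0·3.
Output[0,1]: The receptive field on the zero-padded input at this output position is [0 0 0 / 2 2 0 / 5 3 5]. Elementwise product with the kernel and sum: 0·1 + 0·-2 + 2·-1 + 2·1 + 0·1 + 3·3.

7 9 18 11
9 0 1 15
1 6 -10 -1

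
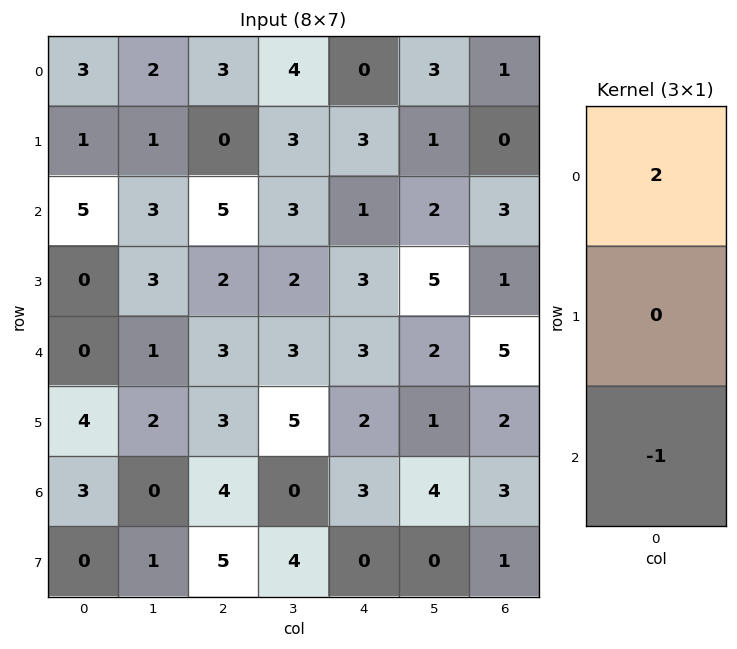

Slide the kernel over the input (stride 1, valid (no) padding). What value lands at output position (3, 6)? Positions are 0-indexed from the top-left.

The receptive field on the input at this output position is [1 / 5 / 2]. Elementwise product with the kernel and sum: 1·2 + 2·-1.

0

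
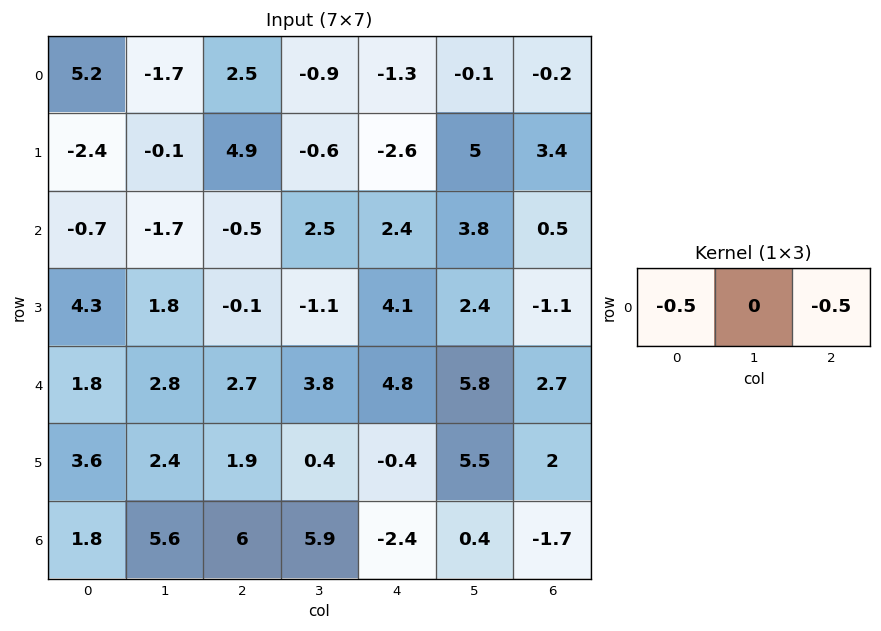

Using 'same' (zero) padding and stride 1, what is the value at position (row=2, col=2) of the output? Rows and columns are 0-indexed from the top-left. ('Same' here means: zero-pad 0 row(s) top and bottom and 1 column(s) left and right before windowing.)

The receptive field on the zero-padded input at this output position is [-1.7 -0.5 2.5]. Elementwise product with the kernel and sum: -1.7·-0.5 + 2.5·-0.5.

-0.4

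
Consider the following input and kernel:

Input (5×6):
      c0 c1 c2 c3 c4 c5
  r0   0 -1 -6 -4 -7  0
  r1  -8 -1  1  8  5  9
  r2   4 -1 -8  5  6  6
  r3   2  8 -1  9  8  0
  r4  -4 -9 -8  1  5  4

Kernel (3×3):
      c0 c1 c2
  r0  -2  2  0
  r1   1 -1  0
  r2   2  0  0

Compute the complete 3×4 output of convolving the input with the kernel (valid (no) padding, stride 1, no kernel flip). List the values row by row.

Output[0,0]: The receptive field on the input at this output position is [0 -1 -6 / -8 -1 1 / 4 -1 -8]. Elementwise product with the kernel and sum: 0·-2 + -1·2 + -8·1 + -1·-1 + 4·2.
Output[0,1]: The receptive field on the input at this output position is [-1 -6 -4 / -1 1 8 / -1 -8 5]. Elementwise product with the kernel and sum: -1·-2 + -6·2 + -1·1 + 1·-1 + -1·2.

-1 -14 -19 7
23 27 -1 11
-24 -23 0 5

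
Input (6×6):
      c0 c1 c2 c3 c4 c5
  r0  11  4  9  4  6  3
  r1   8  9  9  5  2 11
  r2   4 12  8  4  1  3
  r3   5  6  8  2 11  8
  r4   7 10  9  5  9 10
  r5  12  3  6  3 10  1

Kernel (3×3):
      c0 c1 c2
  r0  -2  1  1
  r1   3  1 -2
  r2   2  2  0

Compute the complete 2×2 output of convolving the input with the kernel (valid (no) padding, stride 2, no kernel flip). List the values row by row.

38 44
51 21

Output[0,0]: The receptive field on the input at this output position is [11 4 9 / 8 9 9 / 4 12 8]. Elementwise product with the kernel and sum: 11·-2 + 4·1 + 9·1 + 8·3 + 9·1 + 9·-2 + 4·2 + 12·2.
Output[0,1]: The receptive field on the input at this output position is [9 4 6 / 9 5 2 / 8 4 1]. Elementwise product with the kernel and sum: 9·-2 + 4·1 + 6·1 + 9·3 + 5·1 + 2·-2 + 8·2 + 4·2.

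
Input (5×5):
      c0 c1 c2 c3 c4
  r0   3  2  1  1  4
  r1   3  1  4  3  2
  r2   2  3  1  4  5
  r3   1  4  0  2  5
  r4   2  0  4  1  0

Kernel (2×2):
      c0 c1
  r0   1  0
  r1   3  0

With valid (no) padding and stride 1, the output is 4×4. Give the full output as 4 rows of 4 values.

Output[0,0]: The receptive field on the input at this output position is [3 2 / 3 1]. Elementwise product with the kernel and sum: 3·1 + 3·3.
Output[0,1]: The receptive field on the input at this output position is [2 1 / 1 4]. Elementwise product with the kernel and sum: 2·1 + 1·3.

12 5 13 10
9 10 7 15
5 15 1 10
7 4 12 5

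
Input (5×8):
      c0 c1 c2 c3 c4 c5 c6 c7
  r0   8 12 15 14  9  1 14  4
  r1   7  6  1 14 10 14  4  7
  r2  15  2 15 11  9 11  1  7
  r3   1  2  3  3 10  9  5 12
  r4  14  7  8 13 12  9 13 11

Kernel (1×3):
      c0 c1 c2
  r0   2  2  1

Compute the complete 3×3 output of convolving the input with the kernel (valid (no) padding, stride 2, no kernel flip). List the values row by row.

Output[0,0]: The receptive field on the input at this output position is [8 12 15]. Elementwise product with the kernel and sum: 8·2 + 12·2 + 15·1.

55 67 34
49 61 41
50 54 55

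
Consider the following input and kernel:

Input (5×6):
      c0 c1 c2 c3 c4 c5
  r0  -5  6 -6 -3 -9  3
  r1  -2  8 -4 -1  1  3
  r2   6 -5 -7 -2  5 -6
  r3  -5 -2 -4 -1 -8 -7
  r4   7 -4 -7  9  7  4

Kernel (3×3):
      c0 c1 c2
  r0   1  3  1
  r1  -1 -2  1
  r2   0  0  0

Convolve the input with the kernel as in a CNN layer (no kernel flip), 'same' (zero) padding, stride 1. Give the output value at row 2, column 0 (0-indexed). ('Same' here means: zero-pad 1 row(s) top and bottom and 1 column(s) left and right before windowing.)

-15

The receptive field on the zero-padded input at this output position is [0 -2 8 / 0 6 -5 / 0 -5 -2]. Elementwise product with the kernel and sum: 0·1 + -2·3 + 8·1 + 0·-1 + 6·-2 + -5·1.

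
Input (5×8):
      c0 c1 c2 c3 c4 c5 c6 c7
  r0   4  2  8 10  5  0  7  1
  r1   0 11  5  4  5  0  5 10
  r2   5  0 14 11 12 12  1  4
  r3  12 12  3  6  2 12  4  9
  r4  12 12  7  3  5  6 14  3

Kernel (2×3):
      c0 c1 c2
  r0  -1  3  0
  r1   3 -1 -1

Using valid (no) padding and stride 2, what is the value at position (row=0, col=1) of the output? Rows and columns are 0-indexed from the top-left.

The receptive field on the input at this output position is [8 10 5 / 5 4 5]. Elementwise product with the kernel and sum: 8·-1 + 10·3 + 5·3 + 4·-1 + 5·-1.

28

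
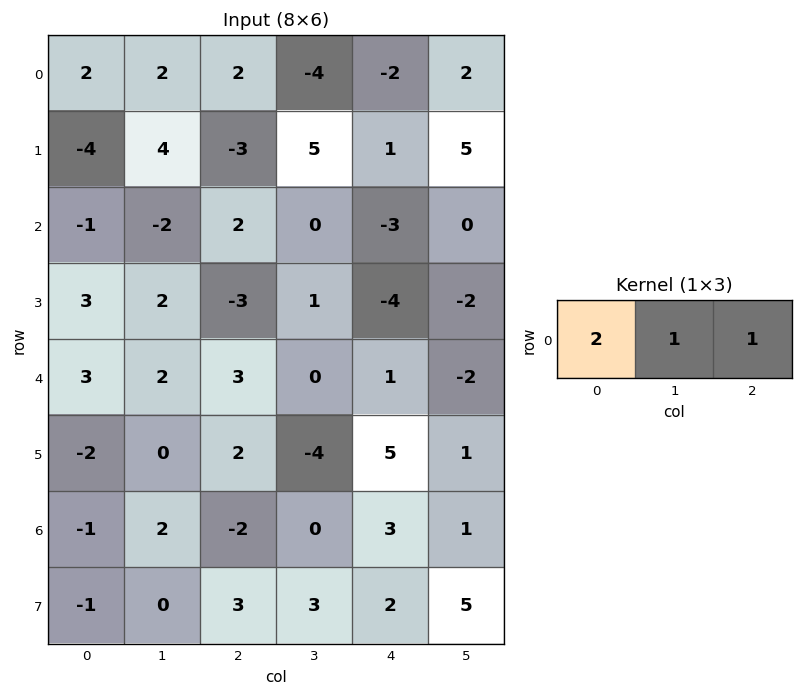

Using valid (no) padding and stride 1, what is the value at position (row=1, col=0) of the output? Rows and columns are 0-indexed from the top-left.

The receptive field on the input at this output position is [-4 4 -3]. Elementwise product with the kernel and sum: -4·2 + 4·1 + -3·1.

-7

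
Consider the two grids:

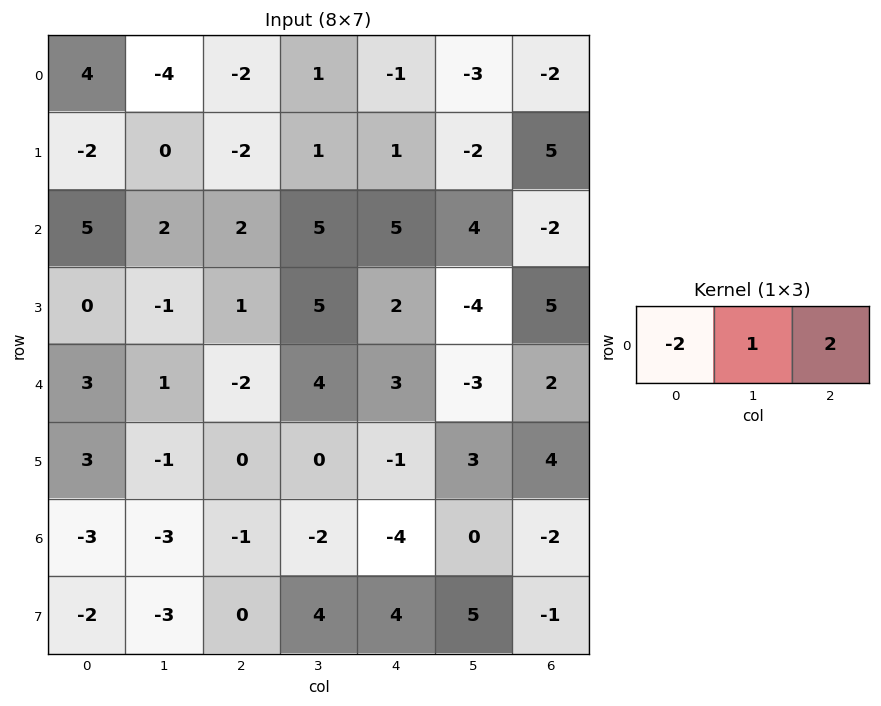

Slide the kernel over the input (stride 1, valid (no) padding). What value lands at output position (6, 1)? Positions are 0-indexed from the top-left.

1

The receptive field on the input at this output position is [-3 -1 -2]. Elementwise product with the kernel and sum: -3·-2 + -1·1 + -2·2.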